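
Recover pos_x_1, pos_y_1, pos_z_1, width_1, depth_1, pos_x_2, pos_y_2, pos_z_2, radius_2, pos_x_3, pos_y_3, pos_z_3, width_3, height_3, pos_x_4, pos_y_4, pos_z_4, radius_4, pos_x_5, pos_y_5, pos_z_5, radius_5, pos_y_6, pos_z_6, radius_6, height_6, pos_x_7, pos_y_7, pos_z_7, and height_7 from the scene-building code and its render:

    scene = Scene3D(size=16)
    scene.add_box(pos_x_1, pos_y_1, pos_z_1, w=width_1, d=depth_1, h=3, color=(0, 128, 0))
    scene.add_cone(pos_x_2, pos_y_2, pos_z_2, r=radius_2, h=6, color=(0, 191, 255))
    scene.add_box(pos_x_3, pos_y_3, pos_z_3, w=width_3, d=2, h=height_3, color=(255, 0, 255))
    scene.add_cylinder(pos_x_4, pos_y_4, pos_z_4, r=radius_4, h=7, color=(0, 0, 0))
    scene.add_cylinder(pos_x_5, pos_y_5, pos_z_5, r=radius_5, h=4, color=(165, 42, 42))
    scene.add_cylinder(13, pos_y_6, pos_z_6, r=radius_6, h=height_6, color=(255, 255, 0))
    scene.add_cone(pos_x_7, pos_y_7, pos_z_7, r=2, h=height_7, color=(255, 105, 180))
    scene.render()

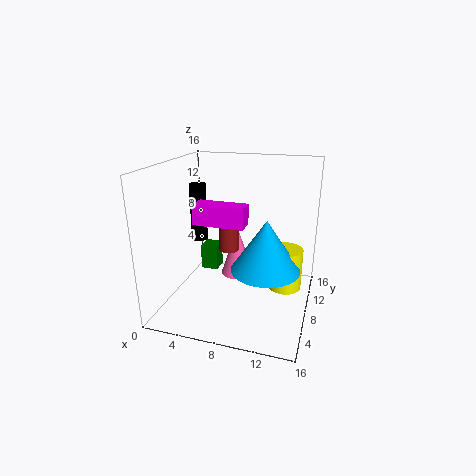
pos_x_1 = 3; pos_y_1 = 9; pos_z_1 = 3; width_1 = 2; depth_1 = 2; pos_x_2 = 11; pos_y_2 = 9; pos_z_2 = 4; radius_2 = 4; pos_x_3 = 5; pos_y_3 = 3; pos_z_3 = 11; width_3 = 5; height_3 = 2; pos_x_4 = 2; pos_y_4 = 11; pos_z_4 = 6; radius_4 = 1; pos_x_5 = 8; pos_y_5 = 5; pos_z_5 = 8; radius_5 = 1; pos_y_6 = 11; pos_z_6 = 1; radius_6 = 2; height_6 = 5; pos_x_7 = 7; pos_y_7 = 11; pos_z_7 = 2; height_7 = 6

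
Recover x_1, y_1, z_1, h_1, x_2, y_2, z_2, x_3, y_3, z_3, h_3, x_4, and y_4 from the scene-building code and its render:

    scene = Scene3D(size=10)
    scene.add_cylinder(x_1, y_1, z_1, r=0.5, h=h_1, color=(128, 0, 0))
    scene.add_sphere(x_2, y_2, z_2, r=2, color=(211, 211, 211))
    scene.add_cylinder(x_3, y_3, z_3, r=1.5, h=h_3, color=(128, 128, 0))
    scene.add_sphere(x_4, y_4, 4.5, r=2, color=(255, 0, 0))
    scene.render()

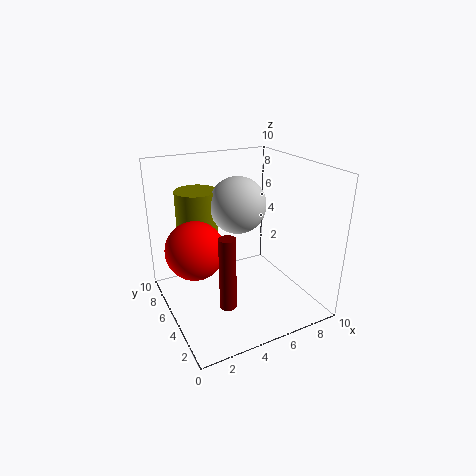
x_1 = 2.5, y_1 = 1.5, z_1 = 2.5, h_1 = 4.5, x_2 = 5.5, y_2 = 6, z_2 = 7, x_3 = 3, y_3 = 7.5, z_3 = 3, h_3 = 5, x_4 = 2, y_4 = 5.5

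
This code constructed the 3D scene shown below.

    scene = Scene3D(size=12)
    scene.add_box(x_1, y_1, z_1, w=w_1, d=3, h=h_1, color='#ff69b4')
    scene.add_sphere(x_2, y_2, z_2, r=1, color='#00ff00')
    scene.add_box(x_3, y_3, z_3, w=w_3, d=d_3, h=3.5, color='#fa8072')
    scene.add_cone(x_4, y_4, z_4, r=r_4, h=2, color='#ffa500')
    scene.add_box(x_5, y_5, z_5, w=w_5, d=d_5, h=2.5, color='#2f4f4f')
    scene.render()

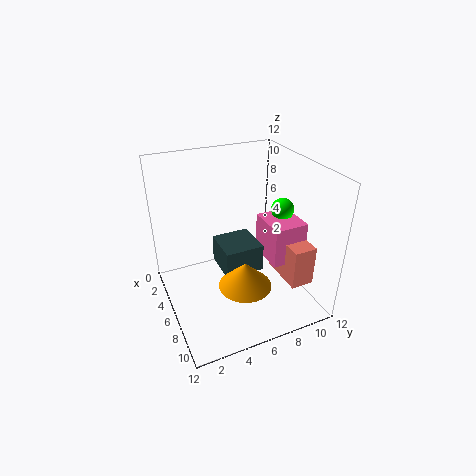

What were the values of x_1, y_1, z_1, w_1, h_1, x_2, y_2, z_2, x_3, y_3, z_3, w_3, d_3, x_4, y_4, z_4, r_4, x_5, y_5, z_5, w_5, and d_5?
x_1 = 4.5, y_1 = 8.5, z_1 = 3.5, w_1 = 3.5, h_1 = 3.5, x_2 = 5.5, y_2 = 10.5, z_2 = 7.5, x_3 = 5.5, y_3 = 9.5, z_3 = 2, w_3 = 4, d_3 = 2, x_4 = 9.5, y_4 = 5, z_4 = 4, r_4 = 2, x_5 = 2.5, y_5 = 5, z_5 = 2, w_5 = 3.5, d_5 = 3.5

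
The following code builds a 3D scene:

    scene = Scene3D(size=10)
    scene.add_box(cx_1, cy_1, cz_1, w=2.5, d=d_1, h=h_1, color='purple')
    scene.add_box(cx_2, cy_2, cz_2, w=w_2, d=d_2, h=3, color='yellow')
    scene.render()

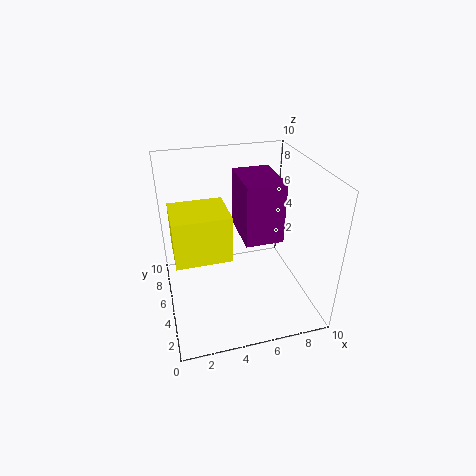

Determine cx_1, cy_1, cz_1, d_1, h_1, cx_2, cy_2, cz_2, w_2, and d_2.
cx_1 = 5; cy_1 = 3; cz_1 = 5.5; d_1 = 3.5; h_1 = 4; cx_2 = 0.5; cy_2 = 2.5; cz_2 = 5; w_2 = 3.5; d_2 = 3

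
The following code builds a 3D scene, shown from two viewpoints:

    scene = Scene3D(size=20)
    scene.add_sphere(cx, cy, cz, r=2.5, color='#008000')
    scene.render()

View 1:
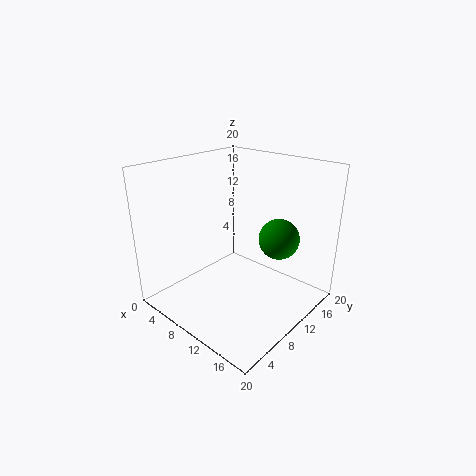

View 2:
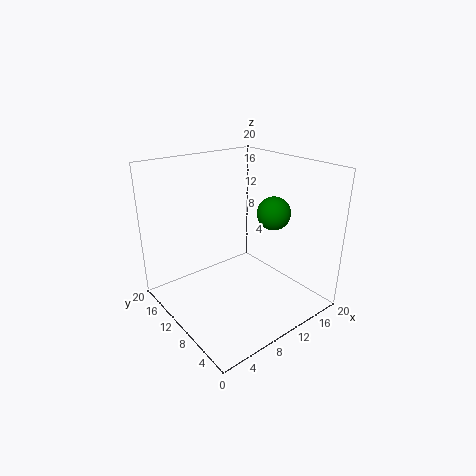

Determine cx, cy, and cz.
cx = 16.75; cy = 10; cz = 12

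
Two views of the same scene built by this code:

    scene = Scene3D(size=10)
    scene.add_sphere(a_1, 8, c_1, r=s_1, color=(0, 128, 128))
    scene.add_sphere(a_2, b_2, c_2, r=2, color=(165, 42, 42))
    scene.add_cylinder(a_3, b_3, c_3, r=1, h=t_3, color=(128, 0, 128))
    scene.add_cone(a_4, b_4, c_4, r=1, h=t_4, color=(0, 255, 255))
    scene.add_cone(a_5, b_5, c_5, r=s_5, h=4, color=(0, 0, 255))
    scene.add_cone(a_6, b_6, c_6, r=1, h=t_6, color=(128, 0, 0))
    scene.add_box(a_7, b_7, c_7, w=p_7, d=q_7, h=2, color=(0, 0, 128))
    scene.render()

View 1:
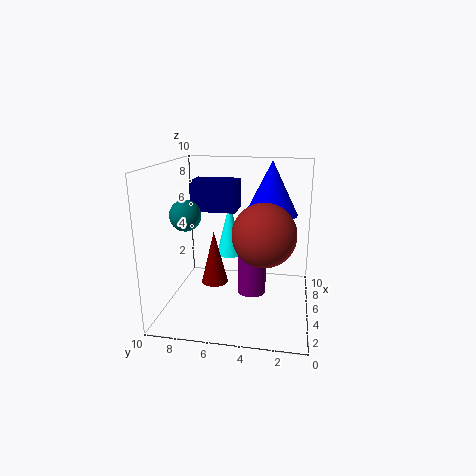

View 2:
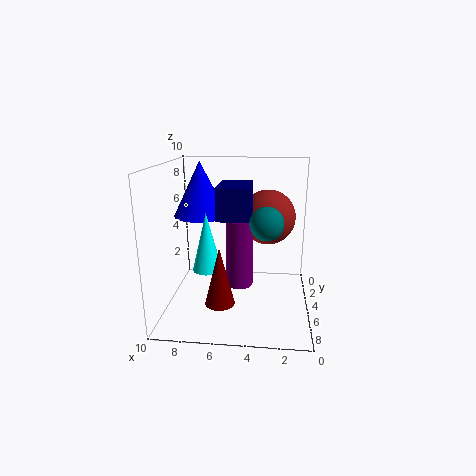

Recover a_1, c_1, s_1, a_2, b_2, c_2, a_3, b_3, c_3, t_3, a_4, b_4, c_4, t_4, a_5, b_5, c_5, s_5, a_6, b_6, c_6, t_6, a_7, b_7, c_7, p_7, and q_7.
a_1 = 3, c_1 = 7, s_1 = 1, a_2 = 3, b_2 = 3, c_2 = 6, a_3 = 5, b_3 = 4, c_3 = 1, t_3 = 5, a_4 = 7, b_4 = 6, c_4 = 3, t_4 = 4, a_5 = 8, b_5 = 3, c_5 = 6, s_5 = 2, a_6 = 6, b_6 = 7, c_6 = 1, t_6 = 4, a_7 = 4, b_7 = 5, c_7 = 7, p_7 = 2, q_7 = 3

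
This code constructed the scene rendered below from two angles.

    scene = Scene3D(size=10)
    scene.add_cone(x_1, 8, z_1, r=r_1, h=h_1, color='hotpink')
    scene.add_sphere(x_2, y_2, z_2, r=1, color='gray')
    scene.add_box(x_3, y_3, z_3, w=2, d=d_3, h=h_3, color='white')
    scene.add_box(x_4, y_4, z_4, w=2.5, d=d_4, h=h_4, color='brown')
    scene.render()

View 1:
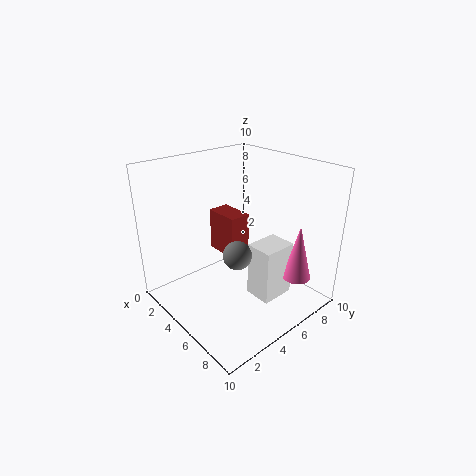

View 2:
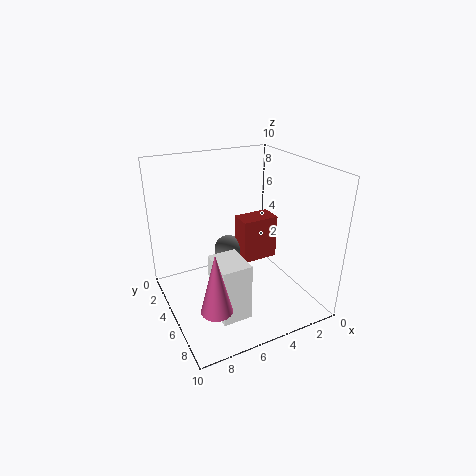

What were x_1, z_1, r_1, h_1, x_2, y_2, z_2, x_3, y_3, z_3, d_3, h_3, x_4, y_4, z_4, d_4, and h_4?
x_1 = 8, z_1 = 2, r_1 = 1, h_1 = 4, x_2 = 5.5, y_2 = 4.5, z_2 = 4, x_3 = 5.5, y_3 = 5.5, z_3 = 0.5, d_3 = 2.5, h_3 = 4, x_4 = 2.5, y_4 = 4.5, z_4 = 3.5, d_4 = 1.5, h_4 = 3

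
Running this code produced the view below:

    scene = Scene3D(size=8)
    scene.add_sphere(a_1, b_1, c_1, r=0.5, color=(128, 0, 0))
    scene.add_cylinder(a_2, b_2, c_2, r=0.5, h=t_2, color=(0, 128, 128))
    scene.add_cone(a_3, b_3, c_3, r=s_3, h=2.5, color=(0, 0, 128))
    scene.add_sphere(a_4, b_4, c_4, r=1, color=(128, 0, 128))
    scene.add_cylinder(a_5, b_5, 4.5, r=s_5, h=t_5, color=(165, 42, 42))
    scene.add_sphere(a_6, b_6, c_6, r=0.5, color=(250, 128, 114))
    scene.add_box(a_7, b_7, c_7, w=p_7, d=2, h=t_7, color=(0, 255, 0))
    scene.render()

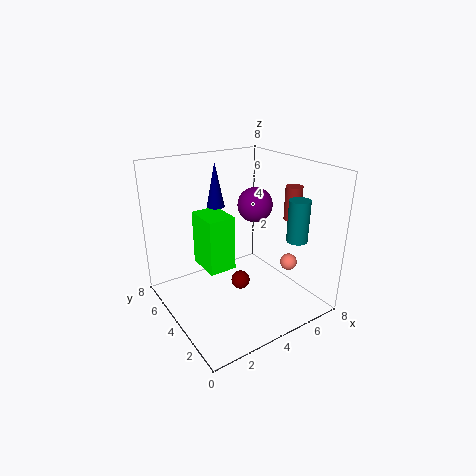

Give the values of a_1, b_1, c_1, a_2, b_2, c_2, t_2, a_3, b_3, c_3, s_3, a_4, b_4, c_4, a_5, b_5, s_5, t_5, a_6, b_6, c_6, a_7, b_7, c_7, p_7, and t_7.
a_1 = 3.5, b_1 = 3, c_1 = 2, a_2 = 5, b_2 = 0.5, c_2 = 5, t_2 = 2, a_3 = 3.5, b_3 = 5.5, c_3 = 5.5, s_3 = 0.5, a_4 = 5.5, b_4 = 4.5, c_4 = 5.5, a_5 = 7.5, b_5 = 3.5, s_5 = 0.5, t_5 = 2, a_6 = 7, b_6 = 3, c_6 = 2, a_7 = 2, b_7 = 3.5, c_7 = 2.5, p_7 = 1.5, t_7 = 3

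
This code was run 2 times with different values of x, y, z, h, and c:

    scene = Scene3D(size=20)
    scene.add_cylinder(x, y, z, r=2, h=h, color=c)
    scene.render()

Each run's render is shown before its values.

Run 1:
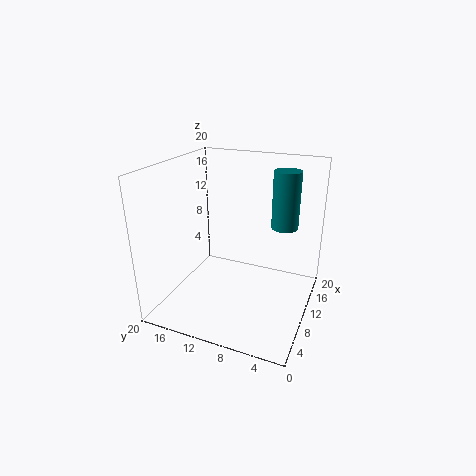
x = 16; y = 5; z = 10; h = 8.5; c = 'teal'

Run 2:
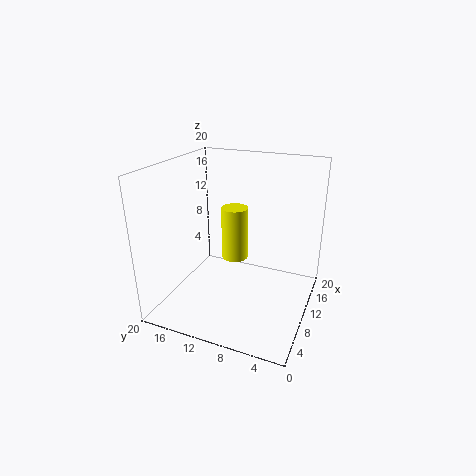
x = 13.5; y = 12; z = 5; h = 8; c = 'yellow'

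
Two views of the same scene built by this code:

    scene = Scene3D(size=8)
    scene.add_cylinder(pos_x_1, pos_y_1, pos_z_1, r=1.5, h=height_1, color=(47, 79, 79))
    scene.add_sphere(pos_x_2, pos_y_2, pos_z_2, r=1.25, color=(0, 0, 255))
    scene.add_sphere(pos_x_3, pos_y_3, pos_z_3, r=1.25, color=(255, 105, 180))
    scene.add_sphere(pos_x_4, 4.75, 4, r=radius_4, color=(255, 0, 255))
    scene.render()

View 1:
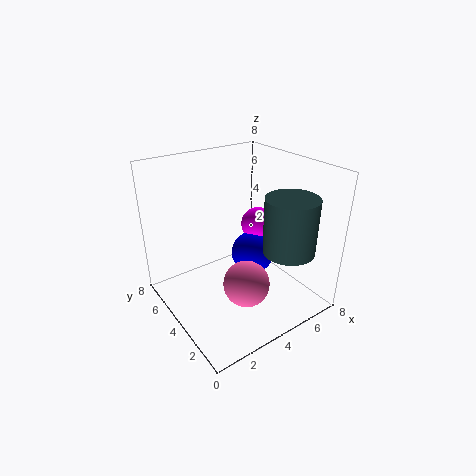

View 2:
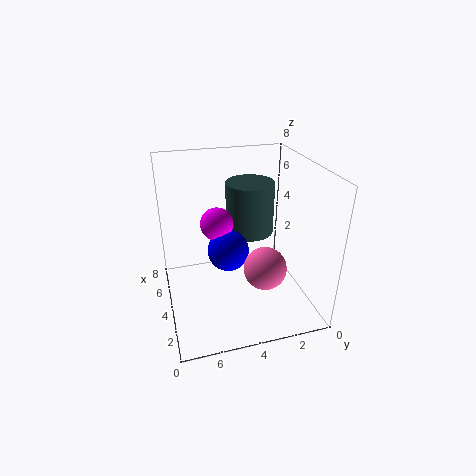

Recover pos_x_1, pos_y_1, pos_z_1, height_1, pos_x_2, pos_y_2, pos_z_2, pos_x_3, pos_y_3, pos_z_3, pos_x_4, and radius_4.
pos_x_1 = 6.5
pos_y_1 = 2.5
pos_z_1 = 3
height_1 = 3.25
pos_x_2 = 5.25
pos_y_2 = 4.25
pos_z_2 = 2.5
pos_x_3 = 3.5
pos_y_3 = 2.5
pos_z_3 = 2
pos_x_4 = 6
radius_4 = 1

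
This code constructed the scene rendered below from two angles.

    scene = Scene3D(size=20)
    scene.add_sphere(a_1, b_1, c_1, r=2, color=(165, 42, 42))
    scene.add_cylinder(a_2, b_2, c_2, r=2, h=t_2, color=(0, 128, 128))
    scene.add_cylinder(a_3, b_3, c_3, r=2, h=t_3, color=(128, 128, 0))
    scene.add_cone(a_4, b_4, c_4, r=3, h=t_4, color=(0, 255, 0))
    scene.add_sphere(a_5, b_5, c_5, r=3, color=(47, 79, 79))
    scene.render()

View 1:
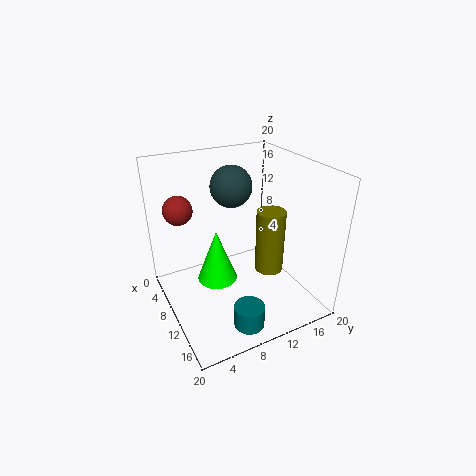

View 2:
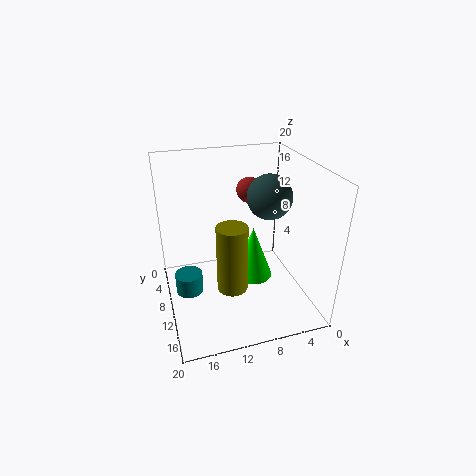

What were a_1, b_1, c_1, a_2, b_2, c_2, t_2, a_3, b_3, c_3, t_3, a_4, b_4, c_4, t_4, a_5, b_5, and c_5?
a_1 = 6; b_1 = 3; c_1 = 14; a_2 = 17; b_2 = 8; c_2 = 1; t_2 = 3; a_3 = 12; b_3 = 14; c_3 = 5; t_3 = 9; a_4 = 7; b_4 = 8; c_4 = 2; t_4 = 8; a_5 = 6; b_5 = 11; c_5 = 16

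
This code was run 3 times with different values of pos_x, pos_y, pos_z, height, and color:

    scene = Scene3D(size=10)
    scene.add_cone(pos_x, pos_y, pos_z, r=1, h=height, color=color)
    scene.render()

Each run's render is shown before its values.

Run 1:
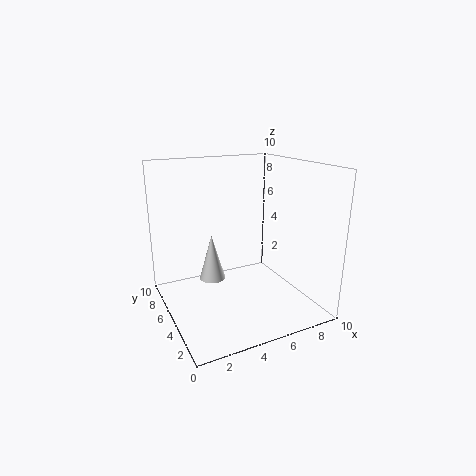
pos_x = 4, pos_y = 7.5, pos_z = 1, height = 3.5, color = 'white'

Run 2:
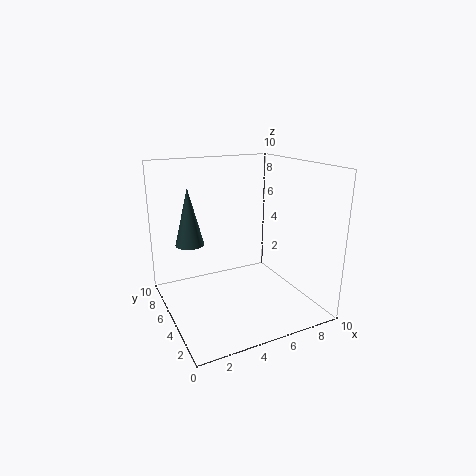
pos_x = 2, pos_y = 6.5, pos_z = 4.5, height = 4, color = 'darkslategray'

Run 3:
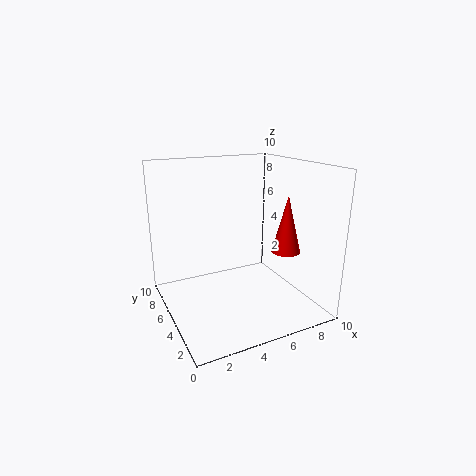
pos_x = 8, pos_y = 3.5, pos_z = 4, height = 4, color = 'red'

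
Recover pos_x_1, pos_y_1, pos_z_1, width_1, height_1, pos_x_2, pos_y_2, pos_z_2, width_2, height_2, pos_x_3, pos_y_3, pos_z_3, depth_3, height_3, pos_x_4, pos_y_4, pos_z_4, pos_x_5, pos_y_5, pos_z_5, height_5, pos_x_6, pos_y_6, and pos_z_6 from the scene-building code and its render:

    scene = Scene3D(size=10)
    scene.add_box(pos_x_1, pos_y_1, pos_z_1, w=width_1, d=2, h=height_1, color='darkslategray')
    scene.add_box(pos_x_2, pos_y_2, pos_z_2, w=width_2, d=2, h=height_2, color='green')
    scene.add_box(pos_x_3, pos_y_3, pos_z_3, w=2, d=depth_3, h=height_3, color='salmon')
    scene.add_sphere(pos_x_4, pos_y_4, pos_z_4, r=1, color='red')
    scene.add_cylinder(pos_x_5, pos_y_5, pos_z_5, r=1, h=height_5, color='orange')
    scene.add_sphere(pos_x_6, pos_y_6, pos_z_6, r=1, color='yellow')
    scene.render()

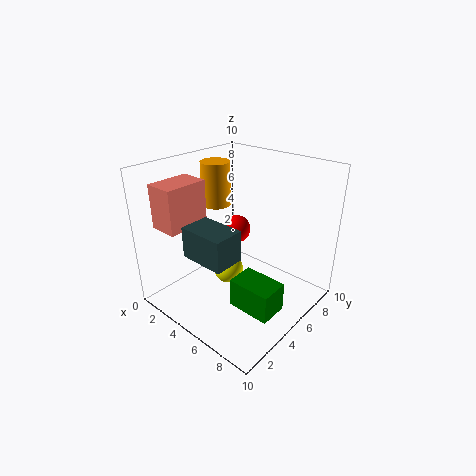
pos_x_1 = 4; pos_y_1 = 1; pos_z_1 = 5; width_1 = 3; height_1 = 2; pos_x_2 = 6; pos_y_2 = 3; pos_z_2 = 1; width_2 = 3; height_2 = 2; pos_x_3 = 1; pos_y_3 = 1; pos_z_3 = 6; depth_3 = 3; height_3 = 3; pos_x_4 = 4; pos_y_4 = 6; pos_z_4 = 5; pos_x_5 = 3; pos_y_5 = 5; pos_z_5 = 7; height_5 = 3; pos_x_6 = 5; pos_y_6 = 4; pos_z_6 = 3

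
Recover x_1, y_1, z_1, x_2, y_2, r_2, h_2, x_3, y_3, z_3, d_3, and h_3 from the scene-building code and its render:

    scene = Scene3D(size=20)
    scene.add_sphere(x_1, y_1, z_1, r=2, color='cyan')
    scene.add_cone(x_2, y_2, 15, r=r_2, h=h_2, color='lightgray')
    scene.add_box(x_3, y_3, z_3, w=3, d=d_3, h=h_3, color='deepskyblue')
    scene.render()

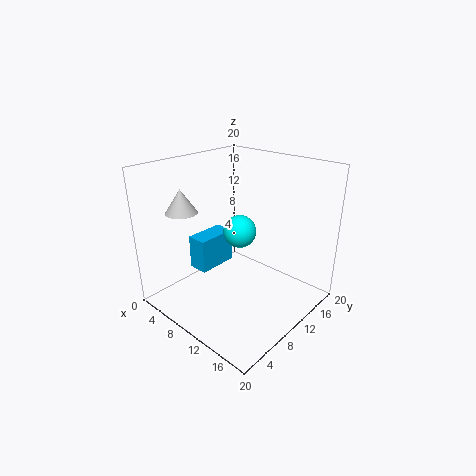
x_1 = 13
y_1 = 7
z_1 = 13
x_2 = 7
y_2 = 3
r_2 = 2
h_2 = 3
x_3 = 3
y_3 = 7
z_3 = 4
d_3 = 6
h_3 = 5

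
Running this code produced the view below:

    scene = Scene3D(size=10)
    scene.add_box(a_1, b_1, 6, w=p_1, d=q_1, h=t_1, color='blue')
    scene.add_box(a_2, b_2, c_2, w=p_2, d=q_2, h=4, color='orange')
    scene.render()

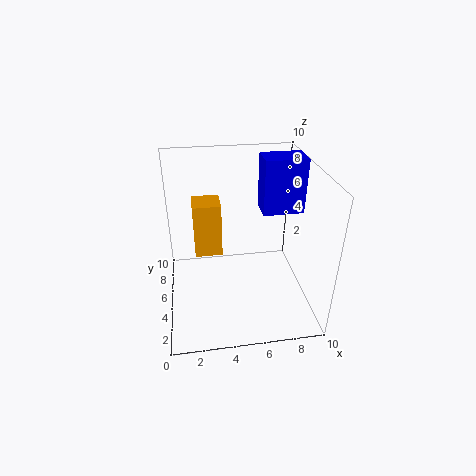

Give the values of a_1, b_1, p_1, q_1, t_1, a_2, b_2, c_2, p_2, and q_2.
a_1 = 7
b_1 = 6
p_1 = 3
q_1 = 2
t_1 = 4
a_2 = 2
b_2 = 6
c_2 = 3
p_2 = 2
q_2 = 2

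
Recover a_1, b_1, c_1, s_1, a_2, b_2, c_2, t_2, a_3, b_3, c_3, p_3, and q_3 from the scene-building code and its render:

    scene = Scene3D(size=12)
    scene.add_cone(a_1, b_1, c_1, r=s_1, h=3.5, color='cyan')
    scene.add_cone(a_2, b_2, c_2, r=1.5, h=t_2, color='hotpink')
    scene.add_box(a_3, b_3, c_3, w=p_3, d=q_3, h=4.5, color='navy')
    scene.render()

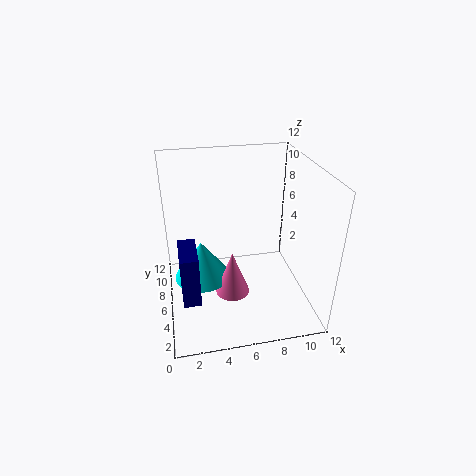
a_1 = 3, b_1 = 7.5, c_1 = 1.5, s_1 = 2.5, a_2 = 5.5, b_2 = 6, c_2 = 0.5, t_2 = 4, a_3 = 1, b_3 = 4, c_3 = 1, p_3 = 1.5, q_3 = 3.5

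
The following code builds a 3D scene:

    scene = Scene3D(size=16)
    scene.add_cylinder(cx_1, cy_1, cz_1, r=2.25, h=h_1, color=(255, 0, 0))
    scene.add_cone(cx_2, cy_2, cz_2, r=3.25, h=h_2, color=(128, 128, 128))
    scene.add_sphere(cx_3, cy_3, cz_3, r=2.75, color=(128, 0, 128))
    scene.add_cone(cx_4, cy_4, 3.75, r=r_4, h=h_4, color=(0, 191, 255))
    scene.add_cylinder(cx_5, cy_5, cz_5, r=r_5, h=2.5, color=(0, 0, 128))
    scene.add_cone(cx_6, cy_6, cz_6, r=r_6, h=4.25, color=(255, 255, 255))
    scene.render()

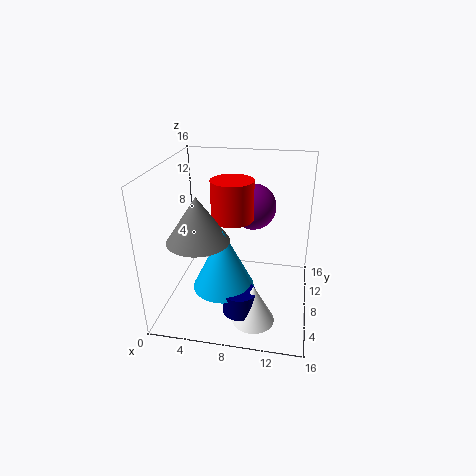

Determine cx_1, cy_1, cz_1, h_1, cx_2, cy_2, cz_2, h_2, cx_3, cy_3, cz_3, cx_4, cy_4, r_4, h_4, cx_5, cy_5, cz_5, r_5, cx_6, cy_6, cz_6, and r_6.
cx_1 = 7.5; cy_1 = 7.5; cz_1 = 10.5; h_1 = 4.25; cx_2 = 4.5; cy_2 = 4.75; cz_2 = 9; h_2 = 4.75; cx_3 = 9; cy_3 = 12.5; cz_3 = 10; cx_4 = 7; cy_4 = 5; r_4 = 3.25; h_4 = 6.5; cx_5 = 9; cy_5 = 3.5; cz_5 = 1.75; r_5 = 1.75; cx_6 = 10.5; cy_6 = 3.5; cz_6 = 0.75; r_6 = 2.25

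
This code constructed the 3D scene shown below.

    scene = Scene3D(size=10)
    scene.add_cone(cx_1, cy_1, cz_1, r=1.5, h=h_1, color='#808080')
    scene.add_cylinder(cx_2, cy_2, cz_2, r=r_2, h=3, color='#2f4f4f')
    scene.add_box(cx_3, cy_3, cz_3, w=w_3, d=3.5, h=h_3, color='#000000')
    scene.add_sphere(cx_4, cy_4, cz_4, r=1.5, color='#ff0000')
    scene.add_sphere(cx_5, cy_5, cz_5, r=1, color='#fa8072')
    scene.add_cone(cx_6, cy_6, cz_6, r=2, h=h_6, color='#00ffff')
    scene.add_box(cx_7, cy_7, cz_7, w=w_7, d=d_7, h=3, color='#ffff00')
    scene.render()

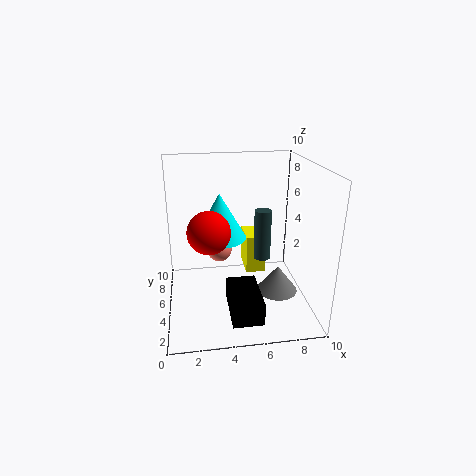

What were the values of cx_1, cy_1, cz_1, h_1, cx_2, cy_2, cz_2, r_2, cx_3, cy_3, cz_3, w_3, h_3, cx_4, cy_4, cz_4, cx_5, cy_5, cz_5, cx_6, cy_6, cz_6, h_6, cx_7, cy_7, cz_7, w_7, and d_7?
cx_1 = 8; cy_1 = 5; cz_1 = 0.5; h_1 = 2; cx_2 = 6; cy_2 = 2; cz_2 = 5; r_2 = 0.5; cx_3 = 4; cy_3 = 0.5; cz_3 = 1; w_3 = 2; h_3 = 1.5; cx_4 = 3; cy_4 = 5; cz_4 = 5.5; cx_5 = 4; cy_5 = 8.5; cz_5 = 2.5; cx_6 = 4; cy_6 = 7.5; cz_6 = 4; h_6 = 3.5; cx_7 = 6; cy_7 = 7; cz_7 = 1; w_7 = 1.5; d_7 = 2.5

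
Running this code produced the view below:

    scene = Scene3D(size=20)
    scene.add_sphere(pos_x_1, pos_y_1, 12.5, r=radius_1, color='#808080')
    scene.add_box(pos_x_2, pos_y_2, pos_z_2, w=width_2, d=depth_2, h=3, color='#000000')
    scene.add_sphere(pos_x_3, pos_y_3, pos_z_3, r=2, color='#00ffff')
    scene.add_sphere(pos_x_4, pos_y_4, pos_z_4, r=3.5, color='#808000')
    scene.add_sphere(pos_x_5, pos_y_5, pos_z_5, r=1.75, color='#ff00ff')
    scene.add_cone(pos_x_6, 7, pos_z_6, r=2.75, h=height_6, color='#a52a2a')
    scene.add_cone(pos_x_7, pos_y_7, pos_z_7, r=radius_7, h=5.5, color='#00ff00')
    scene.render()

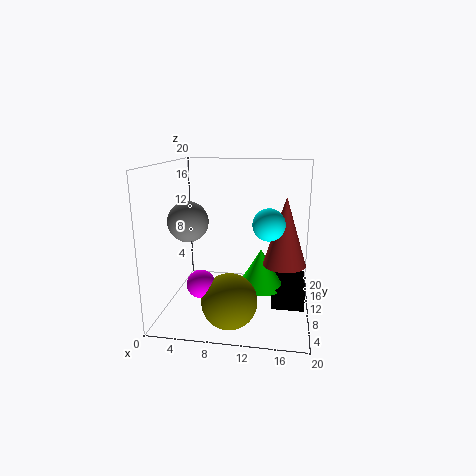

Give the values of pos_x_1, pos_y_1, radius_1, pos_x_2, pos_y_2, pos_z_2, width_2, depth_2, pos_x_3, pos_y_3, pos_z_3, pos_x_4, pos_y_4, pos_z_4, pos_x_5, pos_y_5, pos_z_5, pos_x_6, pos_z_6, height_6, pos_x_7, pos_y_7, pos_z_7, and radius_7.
pos_x_1 = 3.5; pos_y_1 = 8.25; radius_1 = 2.75; pos_x_2 = 15; pos_y_2 = 8; pos_z_2 = 0.5; width_2 = 4.5; depth_2 = 7; pos_x_3 = 14.5; pos_y_3 = 5.75; pos_z_3 = 13.25; pos_x_4 = 10; pos_y_4 = 3.5; pos_z_4 = 3.75; pos_x_5 = 6.5; pos_y_5 = 3.25; pos_z_5 = 6; pos_x_6 = 16.5; pos_z_6 = 7.75; height_6 = 8.75; pos_x_7 = 13.25; pos_y_7 = 10; pos_z_7 = 3; radius_7 = 3.25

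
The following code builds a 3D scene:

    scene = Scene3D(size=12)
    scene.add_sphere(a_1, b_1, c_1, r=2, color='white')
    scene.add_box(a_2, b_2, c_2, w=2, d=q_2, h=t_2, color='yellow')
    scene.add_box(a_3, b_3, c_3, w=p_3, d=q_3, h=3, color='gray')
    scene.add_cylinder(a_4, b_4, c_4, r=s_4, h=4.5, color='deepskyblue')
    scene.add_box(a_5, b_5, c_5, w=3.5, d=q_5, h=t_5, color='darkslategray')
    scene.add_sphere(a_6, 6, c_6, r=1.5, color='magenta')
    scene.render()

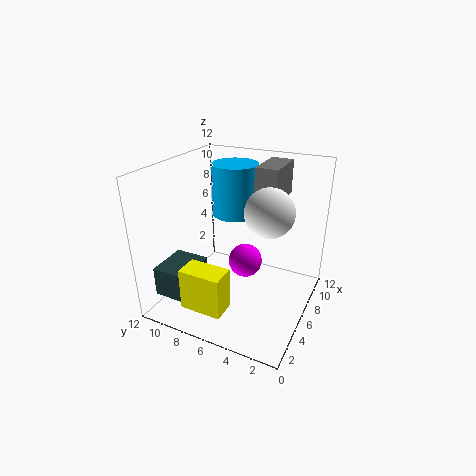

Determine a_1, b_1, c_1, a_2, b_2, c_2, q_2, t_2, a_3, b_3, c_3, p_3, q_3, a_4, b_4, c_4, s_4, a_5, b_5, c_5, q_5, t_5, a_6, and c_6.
a_1 = 6.5
b_1 = 3.5
c_1 = 8.5
a_2 = 1.5
b_2 = 5.5
c_2 = 1
q_2 = 3.5
t_2 = 3.5
a_3 = 8
b_3 = 3.5
c_3 = 8.5
p_3 = 4
q_3 = 2
a_4 = 8.5
b_4 = 7.5
c_4 = 7
s_4 = 2
a_5 = 1.5
b_5 = 8.5
c_5 = 1.5
q_5 = 3
t_5 = 2.5
a_6 = 7.5
c_6 = 3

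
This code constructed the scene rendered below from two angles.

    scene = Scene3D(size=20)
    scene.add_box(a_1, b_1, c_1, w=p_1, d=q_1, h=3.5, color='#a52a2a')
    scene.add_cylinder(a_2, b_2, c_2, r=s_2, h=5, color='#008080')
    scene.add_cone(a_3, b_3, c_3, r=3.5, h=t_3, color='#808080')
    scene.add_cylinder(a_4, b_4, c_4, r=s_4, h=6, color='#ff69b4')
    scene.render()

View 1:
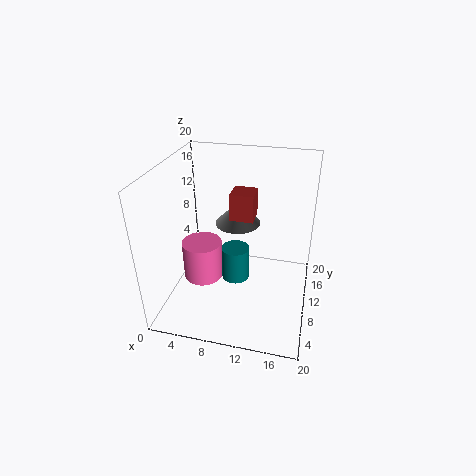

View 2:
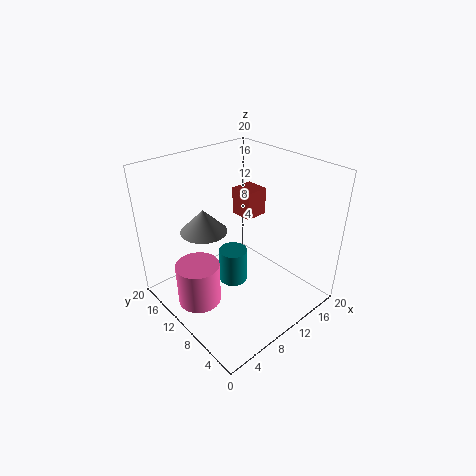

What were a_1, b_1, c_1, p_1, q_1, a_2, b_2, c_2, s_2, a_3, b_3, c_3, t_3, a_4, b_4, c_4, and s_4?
a_1 = 9.5; b_1 = 7.5; c_1 = 14; p_1 = 3; q_1 = 3; a_2 = 9.5; b_2 = 10.5; c_2 = 3; s_2 = 2; a_3 = 8.5; b_3 = 16; c_3 = 9; t_3 = 3.5; a_4 = 4; b_4 = 11.5; c_4 = 1.5; s_4 = 3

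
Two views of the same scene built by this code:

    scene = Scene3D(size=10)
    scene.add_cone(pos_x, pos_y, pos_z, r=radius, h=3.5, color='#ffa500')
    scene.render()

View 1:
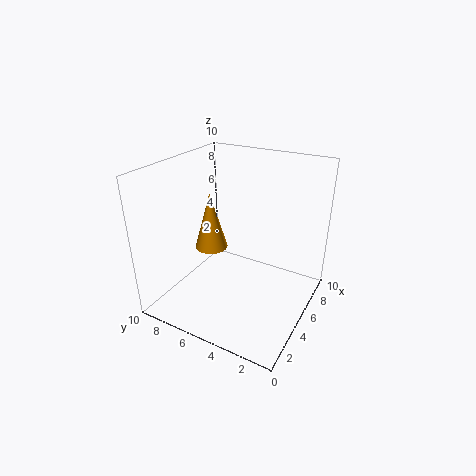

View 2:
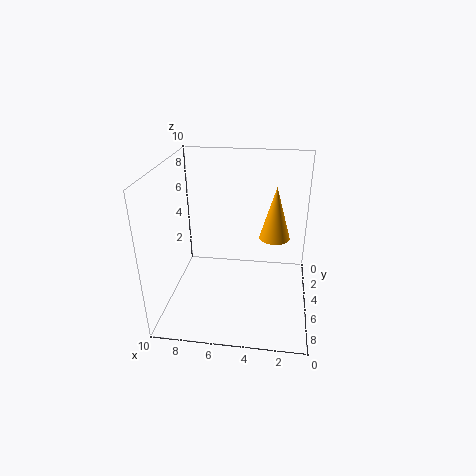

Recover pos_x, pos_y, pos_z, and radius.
pos_x = 2.5; pos_y = 5.5; pos_z = 5.5; radius = 1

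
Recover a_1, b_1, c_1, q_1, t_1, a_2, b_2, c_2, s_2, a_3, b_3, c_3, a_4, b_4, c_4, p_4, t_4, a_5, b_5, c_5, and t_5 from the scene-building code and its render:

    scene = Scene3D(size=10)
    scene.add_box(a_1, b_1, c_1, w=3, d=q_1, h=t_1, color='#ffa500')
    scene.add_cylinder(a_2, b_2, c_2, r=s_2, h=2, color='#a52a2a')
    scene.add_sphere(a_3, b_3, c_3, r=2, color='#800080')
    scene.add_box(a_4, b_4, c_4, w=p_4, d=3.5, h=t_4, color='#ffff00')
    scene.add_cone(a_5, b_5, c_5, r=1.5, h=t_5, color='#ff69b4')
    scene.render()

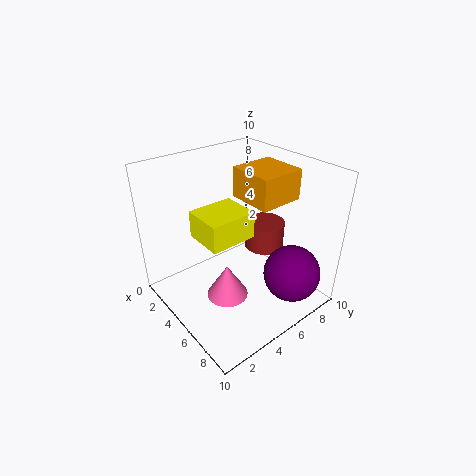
a_1 = 4.5, b_1 = 5, c_1 = 8, q_1 = 3, t_1 = 2, a_2 = 4.5, b_2 = 8, c_2 = 3, s_2 = 1.5, a_3 = 8, b_3 = 7.5, c_3 = 2.5, a_4 = 2, b_4 = 3, c_4 = 4.5, p_4 = 3, t_4 = 2, a_5 = 5, b_5 = 4, c_5 = 0.5, t_5 = 2.5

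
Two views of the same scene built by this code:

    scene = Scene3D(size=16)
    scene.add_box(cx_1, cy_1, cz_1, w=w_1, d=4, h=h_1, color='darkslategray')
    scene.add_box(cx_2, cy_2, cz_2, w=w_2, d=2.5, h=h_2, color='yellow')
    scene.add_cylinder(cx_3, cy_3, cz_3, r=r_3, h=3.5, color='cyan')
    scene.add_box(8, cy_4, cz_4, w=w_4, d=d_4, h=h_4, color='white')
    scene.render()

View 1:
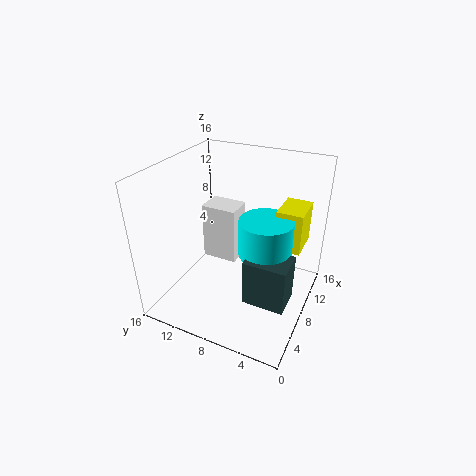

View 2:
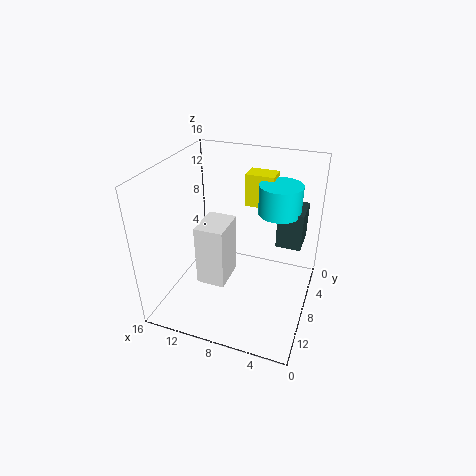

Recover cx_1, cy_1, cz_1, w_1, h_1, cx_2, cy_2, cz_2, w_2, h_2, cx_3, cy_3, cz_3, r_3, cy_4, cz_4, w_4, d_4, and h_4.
cx_1 = 1.5, cy_1 = 0.5, cz_1 = 5.5, w_1 = 3, h_1 = 4.5, cx_2 = 5.5, cy_2 = 0.5, cz_2 = 9.5, w_2 = 3.5, h_2 = 4, cx_3 = 4.5, cy_3 = 3.5, cz_3 = 9.5, r_3 = 2.5, cy_4 = 8.5, cz_4 = 4.5, w_4 = 3, d_4 = 4, h_4 = 6.5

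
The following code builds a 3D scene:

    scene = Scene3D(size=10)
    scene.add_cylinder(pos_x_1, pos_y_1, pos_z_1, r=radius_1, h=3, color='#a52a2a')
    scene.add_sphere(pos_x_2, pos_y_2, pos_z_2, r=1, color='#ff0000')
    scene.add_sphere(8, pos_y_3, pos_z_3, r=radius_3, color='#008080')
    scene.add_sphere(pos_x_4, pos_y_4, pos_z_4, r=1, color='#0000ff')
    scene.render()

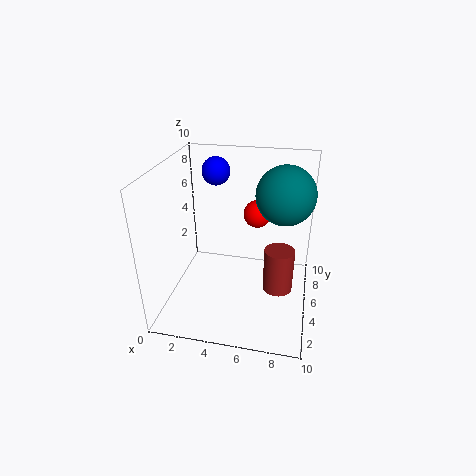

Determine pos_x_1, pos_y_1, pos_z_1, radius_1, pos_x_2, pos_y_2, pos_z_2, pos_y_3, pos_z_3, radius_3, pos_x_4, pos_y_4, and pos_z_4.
pos_x_1 = 8; pos_y_1 = 4; pos_z_1 = 2; radius_1 = 1; pos_x_2 = 6; pos_y_2 = 7; pos_z_2 = 6; pos_y_3 = 6; pos_z_3 = 8; radius_3 = 2; pos_x_4 = 3; pos_y_4 = 7; pos_z_4 = 9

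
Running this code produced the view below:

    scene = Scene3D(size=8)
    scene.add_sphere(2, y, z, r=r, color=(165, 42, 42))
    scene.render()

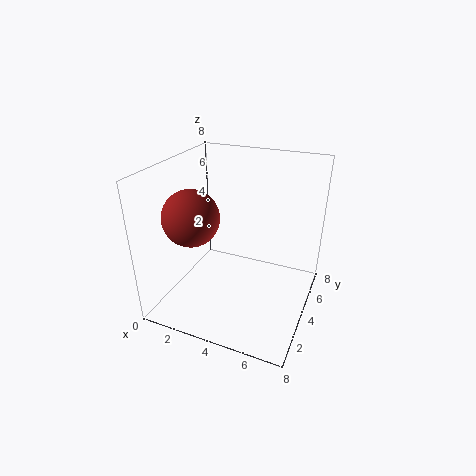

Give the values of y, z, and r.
y = 2.5; z = 5.5; r = 1.5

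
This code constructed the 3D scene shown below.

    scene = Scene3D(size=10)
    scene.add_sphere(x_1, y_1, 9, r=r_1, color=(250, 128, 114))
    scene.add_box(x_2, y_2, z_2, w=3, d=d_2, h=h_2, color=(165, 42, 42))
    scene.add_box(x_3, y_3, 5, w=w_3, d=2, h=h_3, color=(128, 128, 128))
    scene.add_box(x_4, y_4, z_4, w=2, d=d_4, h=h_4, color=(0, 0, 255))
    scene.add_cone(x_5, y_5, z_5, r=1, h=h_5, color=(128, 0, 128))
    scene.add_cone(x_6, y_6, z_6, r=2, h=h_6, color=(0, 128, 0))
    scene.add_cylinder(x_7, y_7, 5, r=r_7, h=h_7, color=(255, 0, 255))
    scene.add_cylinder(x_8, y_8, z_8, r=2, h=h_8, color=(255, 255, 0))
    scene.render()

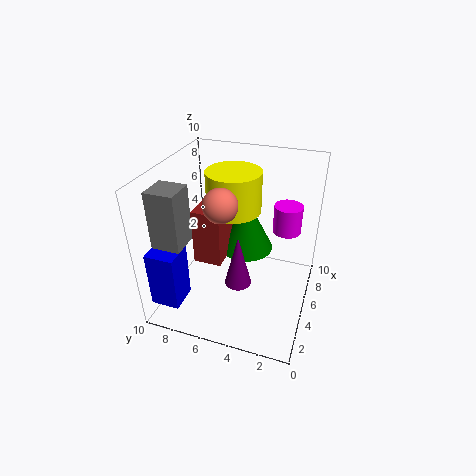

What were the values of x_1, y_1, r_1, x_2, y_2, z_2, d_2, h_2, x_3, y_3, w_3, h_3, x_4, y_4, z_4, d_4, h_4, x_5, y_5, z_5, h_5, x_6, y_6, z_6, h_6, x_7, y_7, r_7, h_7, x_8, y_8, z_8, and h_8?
x_1 = 2
y_1 = 5
r_1 = 1
x_2 = 4
y_2 = 6
z_2 = 3
d_2 = 2
h_2 = 4
x_3 = 2
y_3 = 8
w_3 = 2
h_3 = 4
x_4 = 1
y_4 = 8
z_4 = 1
d_4 = 2
h_4 = 4
x_5 = 5
y_5 = 5
z_5 = 1
h_5 = 4
x_6 = 7
y_6 = 5
z_6 = 3
h_6 = 4
x_7 = 7
y_7 = 2
r_7 = 1
h_7 = 2
x_8 = 7
y_8 = 6
z_8 = 6
h_8 = 3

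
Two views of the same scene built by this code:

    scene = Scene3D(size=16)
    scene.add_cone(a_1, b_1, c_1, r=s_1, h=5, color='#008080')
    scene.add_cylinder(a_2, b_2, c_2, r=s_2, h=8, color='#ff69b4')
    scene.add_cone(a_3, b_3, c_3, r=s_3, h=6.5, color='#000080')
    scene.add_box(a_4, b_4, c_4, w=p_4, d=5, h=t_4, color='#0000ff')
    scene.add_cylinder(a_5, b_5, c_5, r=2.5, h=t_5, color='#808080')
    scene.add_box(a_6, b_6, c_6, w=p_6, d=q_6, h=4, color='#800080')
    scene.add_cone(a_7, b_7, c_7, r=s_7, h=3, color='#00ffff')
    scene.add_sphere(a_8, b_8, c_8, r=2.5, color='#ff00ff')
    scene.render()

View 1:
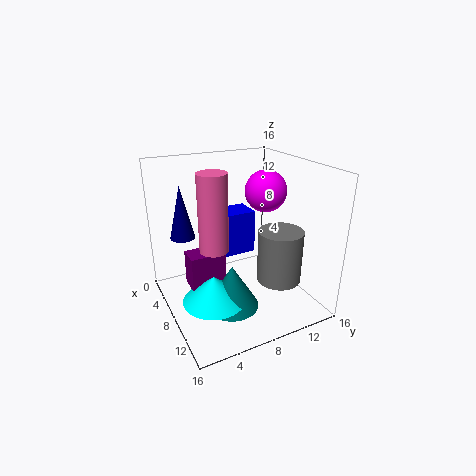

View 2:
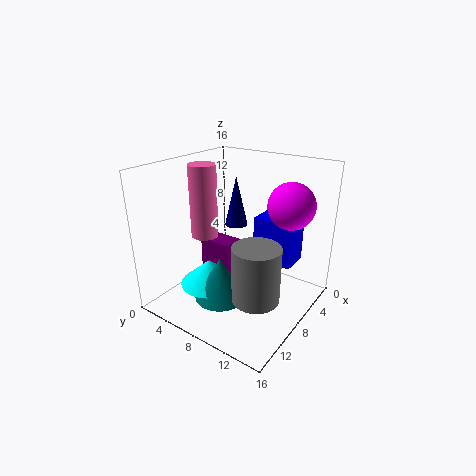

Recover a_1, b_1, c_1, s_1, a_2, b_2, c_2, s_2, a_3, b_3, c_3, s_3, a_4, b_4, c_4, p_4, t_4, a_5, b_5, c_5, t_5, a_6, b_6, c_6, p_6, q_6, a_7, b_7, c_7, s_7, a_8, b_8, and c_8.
a_1 = 9.5; b_1 = 6.5; c_1 = 0.5; s_1 = 3; a_2 = 9.5; b_2 = 4.5; c_2 = 8; s_2 = 1.5; a_3 = 2; b_3 = 3.5; c_3 = 6.5; s_3 = 1.5; a_4 = 0.5; b_4 = 7.5; c_4 = 3.5; p_4 = 3.5; t_4 = 5.5; a_5 = 10.5; b_5 = 12; c_5 = 3; t_5 = 6; a_6 = 5.5; b_6 = 2.5; c_6 = 2.5; p_6 = 2.5; q_6 = 4; a_7 = 9; b_7 = 4.5; c_7 = 1.5; s_7 = 3.5; a_8 = 5.5; b_8 = 13; c_8 = 12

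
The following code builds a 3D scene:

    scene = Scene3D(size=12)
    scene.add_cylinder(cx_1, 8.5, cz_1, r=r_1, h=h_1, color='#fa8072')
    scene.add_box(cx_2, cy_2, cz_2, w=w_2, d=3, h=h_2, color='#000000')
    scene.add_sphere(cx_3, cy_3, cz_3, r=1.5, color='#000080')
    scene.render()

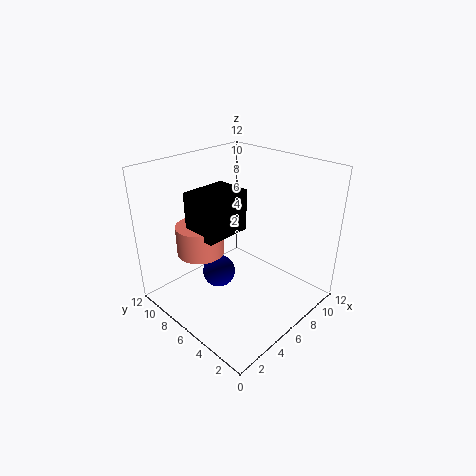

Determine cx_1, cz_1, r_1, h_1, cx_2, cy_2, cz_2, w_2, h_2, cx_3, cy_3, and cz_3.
cx_1 = 4; cz_1 = 4.5; r_1 = 2; h_1 = 2.5; cx_2 = 3; cy_2 = 6; cz_2 = 6.5; w_2 = 4; h_2 = 3.5; cx_3 = 6; cy_3 = 8.5; cz_3 = 1.5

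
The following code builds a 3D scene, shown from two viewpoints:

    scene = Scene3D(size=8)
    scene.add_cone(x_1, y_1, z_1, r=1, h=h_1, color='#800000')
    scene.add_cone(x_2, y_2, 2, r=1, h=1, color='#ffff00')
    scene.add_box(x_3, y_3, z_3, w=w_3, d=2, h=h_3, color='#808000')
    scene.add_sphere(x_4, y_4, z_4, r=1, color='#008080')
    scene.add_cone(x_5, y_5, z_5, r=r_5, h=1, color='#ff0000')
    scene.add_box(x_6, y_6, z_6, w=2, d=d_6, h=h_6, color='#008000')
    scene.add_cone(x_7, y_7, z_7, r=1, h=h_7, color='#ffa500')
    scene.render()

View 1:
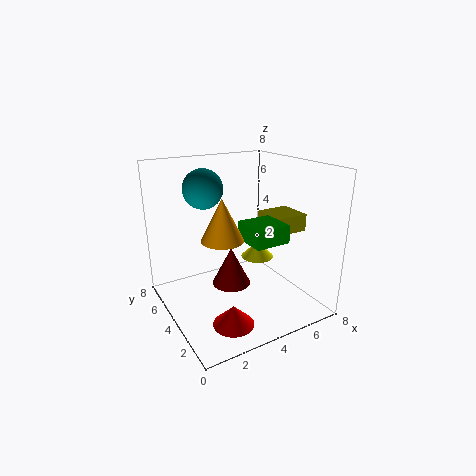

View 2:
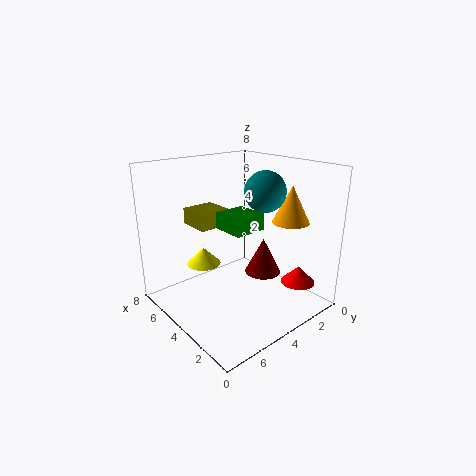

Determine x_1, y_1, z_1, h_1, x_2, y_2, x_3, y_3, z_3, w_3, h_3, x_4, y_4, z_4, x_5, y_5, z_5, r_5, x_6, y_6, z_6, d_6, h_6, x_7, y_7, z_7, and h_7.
x_1 = 3
y_1 = 3
z_1 = 2
h_1 = 2
x_2 = 6
y_2 = 5
x_3 = 6
y_3 = 3
z_3 = 4
w_3 = 2
h_3 = 1
x_4 = 2
y_4 = 4
z_4 = 7
x_5 = 2
y_5 = 1
z_5 = 1
r_5 = 1
x_6 = 4
y_6 = 2
z_6 = 4
d_6 = 2
h_6 = 1
x_7 = 2
y_7 = 2
z_7 = 5
h_7 = 2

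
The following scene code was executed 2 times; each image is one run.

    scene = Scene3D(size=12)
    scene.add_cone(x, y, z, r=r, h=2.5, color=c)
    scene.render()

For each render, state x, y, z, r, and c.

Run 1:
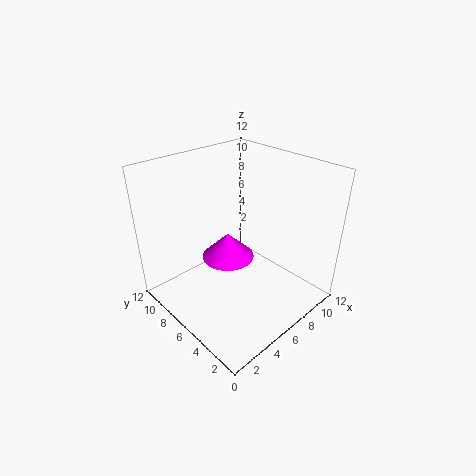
x = 7.5
y = 9
z = 2
r = 2.5
c = 'magenta'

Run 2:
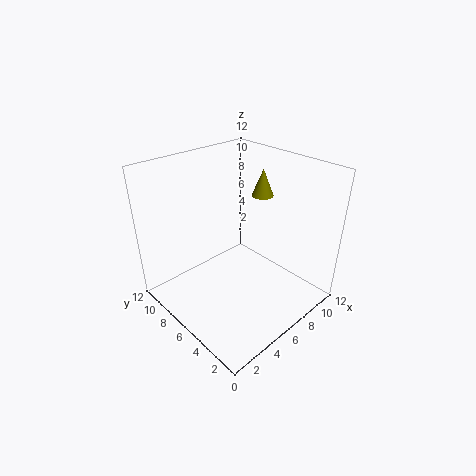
x = 10.5
y = 7.5
z = 8
r = 1
c = 'olive'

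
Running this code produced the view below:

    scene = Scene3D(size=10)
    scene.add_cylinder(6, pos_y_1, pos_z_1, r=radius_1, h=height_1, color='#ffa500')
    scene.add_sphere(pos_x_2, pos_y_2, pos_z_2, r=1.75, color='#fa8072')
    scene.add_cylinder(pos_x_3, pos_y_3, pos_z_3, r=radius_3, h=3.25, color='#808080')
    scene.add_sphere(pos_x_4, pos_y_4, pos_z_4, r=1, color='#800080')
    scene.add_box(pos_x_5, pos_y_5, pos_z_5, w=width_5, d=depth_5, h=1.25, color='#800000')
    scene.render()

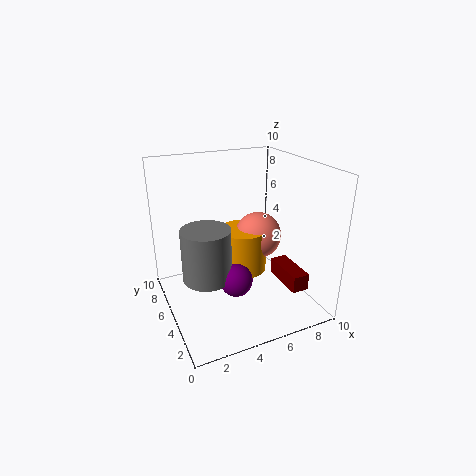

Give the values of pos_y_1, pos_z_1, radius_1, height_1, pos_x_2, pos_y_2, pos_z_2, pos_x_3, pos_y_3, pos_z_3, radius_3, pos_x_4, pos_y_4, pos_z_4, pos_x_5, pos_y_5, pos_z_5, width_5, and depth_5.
pos_y_1 = 6.25; pos_z_1 = 1.75; radius_1 = 1.75; height_1 = 3.25; pos_x_2 = 7.25; pos_y_2 = 6.25; pos_z_2 = 4.25; pos_x_3 = 2; pos_y_3 = 3; pos_z_3 = 3.75; radius_3 = 1.5; pos_x_4 = 3.5; pos_y_4 = 2; pos_z_4 = 3.75; pos_x_5 = 8.25; pos_y_5 = 2.5; pos_z_5 = 1; width_5 = 1.25; depth_5 = 3.25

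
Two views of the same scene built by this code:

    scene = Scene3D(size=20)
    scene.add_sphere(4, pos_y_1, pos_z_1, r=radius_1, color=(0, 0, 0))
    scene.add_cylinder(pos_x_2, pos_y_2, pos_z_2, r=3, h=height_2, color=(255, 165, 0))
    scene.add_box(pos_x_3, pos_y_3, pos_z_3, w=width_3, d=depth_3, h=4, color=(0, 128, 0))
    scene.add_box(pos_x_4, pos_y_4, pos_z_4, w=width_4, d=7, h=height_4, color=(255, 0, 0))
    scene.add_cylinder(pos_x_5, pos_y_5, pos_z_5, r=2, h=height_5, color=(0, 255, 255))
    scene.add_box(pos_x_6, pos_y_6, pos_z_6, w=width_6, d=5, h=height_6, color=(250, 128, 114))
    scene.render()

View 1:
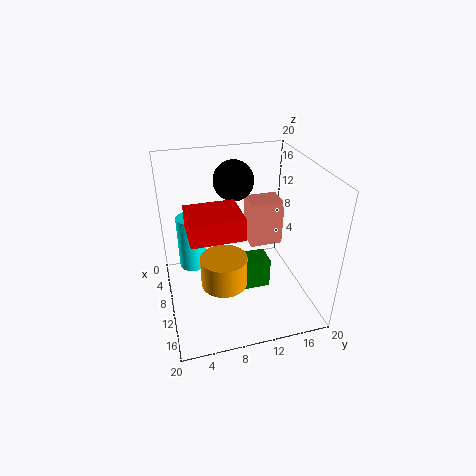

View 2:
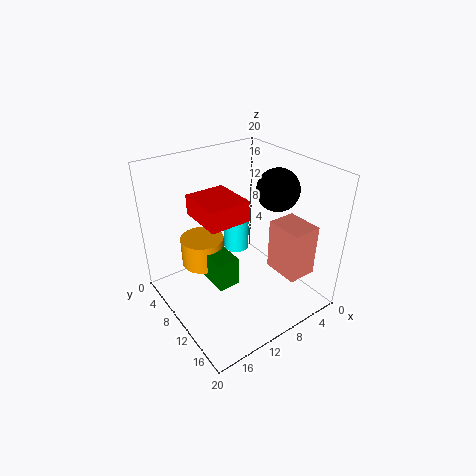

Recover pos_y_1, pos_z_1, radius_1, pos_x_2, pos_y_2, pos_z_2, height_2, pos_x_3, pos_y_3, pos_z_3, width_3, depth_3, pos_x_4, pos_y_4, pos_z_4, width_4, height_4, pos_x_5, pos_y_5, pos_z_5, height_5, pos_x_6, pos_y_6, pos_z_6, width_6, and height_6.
pos_y_1 = 11
pos_z_1 = 16
radius_1 = 3
pos_x_2 = 14
pos_y_2 = 7
pos_z_2 = 6
height_2 = 4
pos_x_3 = 12
pos_y_3 = 8
pos_z_3 = 5
width_3 = 3
depth_3 = 5
pos_x_4 = 8
pos_y_4 = 3
pos_z_4 = 12
width_4 = 6
height_4 = 3
pos_x_5 = 6
pos_y_5 = 4
pos_z_5 = 4
height_5 = 8
pos_x_6 = 3
pos_y_6 = 13
pos_z_6 = 6
width_6 = 4
height_6 = 7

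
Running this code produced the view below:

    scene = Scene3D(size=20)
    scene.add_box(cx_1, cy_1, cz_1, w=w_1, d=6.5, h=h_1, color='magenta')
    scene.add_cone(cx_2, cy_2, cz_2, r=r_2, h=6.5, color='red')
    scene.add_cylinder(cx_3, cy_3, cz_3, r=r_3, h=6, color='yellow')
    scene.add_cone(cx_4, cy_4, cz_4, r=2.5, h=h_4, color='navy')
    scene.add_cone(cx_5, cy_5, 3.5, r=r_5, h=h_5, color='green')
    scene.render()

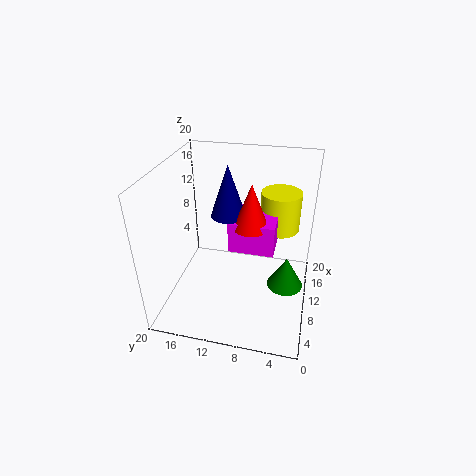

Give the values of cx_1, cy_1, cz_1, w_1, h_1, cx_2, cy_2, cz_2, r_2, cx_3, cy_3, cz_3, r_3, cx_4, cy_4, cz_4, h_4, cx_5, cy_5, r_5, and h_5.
cx_1 = 10
cy_1 = 5
cz_1 = 7.5
w_1 = 6.5
h_1 = 4.5
cx_2 = 11.5
cy_2 = 8.5
cz_2 = 11
r_2 = 2.5
cx_3 = 16.5
cy_3 = 5
cz_3 = 8.5
r_3 = 3
cx_4 = 12.5
cy_4 = 12
cz_4 = 12
h_4 = 7.5
cx_5 = 9.5
cy_5 = 3
r_5 = 2.5
h_5 = 4.5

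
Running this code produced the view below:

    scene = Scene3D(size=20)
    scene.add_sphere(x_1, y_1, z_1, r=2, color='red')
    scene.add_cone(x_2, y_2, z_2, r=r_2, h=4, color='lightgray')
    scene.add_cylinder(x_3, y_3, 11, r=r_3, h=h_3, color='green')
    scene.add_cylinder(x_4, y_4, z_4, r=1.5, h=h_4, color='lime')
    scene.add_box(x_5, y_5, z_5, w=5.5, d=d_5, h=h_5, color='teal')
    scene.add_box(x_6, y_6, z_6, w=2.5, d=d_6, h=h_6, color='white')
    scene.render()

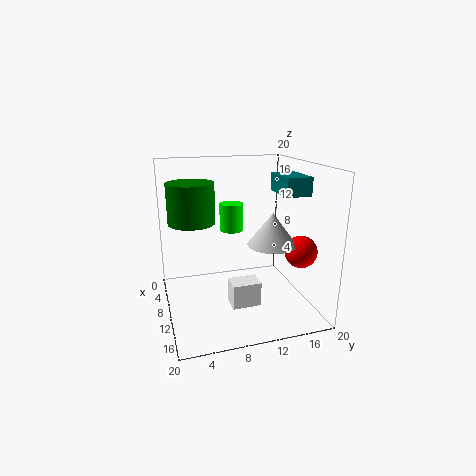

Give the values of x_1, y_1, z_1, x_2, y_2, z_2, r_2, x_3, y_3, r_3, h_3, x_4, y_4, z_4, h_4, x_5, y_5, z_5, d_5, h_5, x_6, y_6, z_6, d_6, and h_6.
x_1 = 17
y_1 = 16
z_1 = 10
x_2 = 16
y_2 = 12.5
z_2 = 11
r_2 = 3
x_3 = 4.5
y_3 = 4.5
r_3 = 3.5
h_3 = 6
x_4 = 12
y_4 = 8.5
z_4 = 12
h_4 = 3.5
x_5 = 8
y_5 = 15.5
z_5 = 16
d_5 = 3.5
h_5 = 2.5
x_6 = 15.5
y_6 = 7
z_6 = 4
d_6 = 3.5
h_6 = 3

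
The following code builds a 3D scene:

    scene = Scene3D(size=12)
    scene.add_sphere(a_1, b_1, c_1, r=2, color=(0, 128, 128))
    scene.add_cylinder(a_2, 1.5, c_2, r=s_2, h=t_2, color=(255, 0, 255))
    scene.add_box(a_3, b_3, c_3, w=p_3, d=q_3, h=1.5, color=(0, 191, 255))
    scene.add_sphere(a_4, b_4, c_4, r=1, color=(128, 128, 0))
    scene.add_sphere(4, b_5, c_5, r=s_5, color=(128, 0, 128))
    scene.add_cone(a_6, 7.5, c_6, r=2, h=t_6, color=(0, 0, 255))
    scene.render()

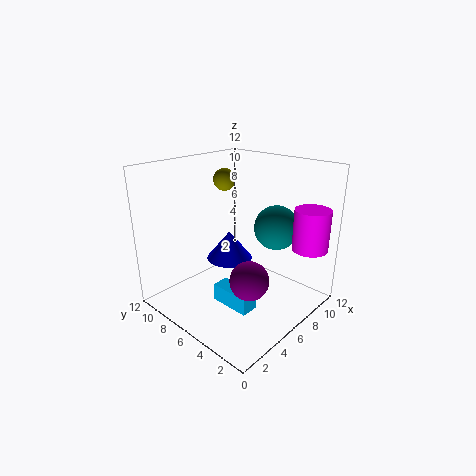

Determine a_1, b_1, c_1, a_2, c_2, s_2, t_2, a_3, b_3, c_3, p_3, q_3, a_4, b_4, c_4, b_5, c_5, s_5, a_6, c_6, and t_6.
a_1 = 10; b_1 = 5; c_1 = 6; a_2 = 10; c_2 = 5; s_2 = 1.5; t_2 = 3.5; a_3 = 4; b_3 = 3.5; c_3 = 0.5; p_3 = 1.5; q_3 = 3.5; a_4 = 8; b_4 = 9.5; c_4 = 10; b_5 = 3; c_5 = 4; s_5 = 1.5; a_6 = 6.5; c_6 = 3.5; t_6 = 2.5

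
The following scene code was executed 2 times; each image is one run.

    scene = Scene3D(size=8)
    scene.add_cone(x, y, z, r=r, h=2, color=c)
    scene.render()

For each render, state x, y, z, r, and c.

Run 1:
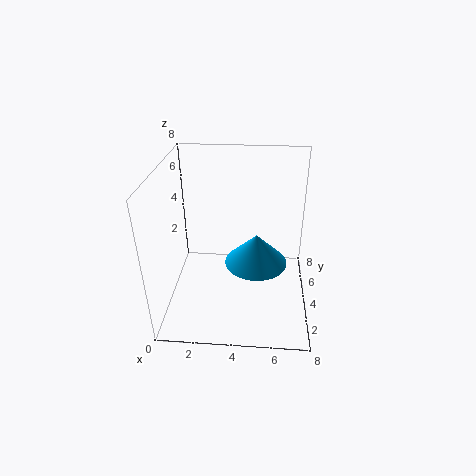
x = 5, y = 6, z = 1, r = 2, c = 'deepskyblue'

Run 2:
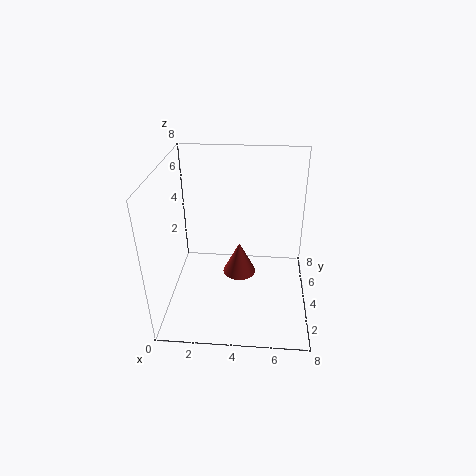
x = 4, y = 5, z = 1, r = 1, c = 'brown'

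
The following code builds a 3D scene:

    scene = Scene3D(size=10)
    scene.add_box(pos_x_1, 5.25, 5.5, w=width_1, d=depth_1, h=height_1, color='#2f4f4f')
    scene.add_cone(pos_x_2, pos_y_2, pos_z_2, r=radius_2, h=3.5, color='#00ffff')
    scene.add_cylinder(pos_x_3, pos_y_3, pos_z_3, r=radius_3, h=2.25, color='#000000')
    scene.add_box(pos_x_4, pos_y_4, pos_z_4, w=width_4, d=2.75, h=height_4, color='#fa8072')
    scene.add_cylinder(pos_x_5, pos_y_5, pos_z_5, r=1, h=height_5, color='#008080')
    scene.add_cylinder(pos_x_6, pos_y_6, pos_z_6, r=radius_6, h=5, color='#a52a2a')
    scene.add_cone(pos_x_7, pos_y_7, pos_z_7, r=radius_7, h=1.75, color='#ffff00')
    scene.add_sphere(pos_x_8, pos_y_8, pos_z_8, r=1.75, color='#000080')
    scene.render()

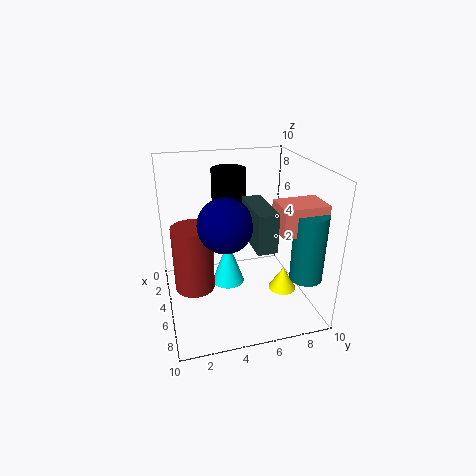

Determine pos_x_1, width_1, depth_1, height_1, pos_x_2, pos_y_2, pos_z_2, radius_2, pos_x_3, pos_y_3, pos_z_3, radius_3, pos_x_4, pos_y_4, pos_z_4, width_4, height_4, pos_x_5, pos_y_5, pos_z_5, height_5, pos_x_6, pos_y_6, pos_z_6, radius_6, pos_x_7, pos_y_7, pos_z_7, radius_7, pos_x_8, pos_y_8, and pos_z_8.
pos_x_1 = 5, width_1 = 3.5, depth_1 = 1.25, height_1 = 2.5, pos_x_2 = 3, pos_y_2 = 4.75, pos_z_2 = 0.25, radius_2 = 1.25, pos_x_3 = 2.5, pos_y_3 = 5, pos_z_3 = 7, radius_3 = 1.25, pos_x_4 = 7.25, pos_y_4 = 6.5, pos_z_4 = 6.75, width_4 = 2, height_4 = 1.75, pos_x_5 = 9, pos_y_5 = 8.25, pos_z_5 = 3.75, height_5 = 4.25, pos_x_6 = 3.5, pos_y_6 = 2, pos_z_6 = 0.5, radius_6 = 1.5, pos_x_7 = 5.75, pos_y_7 = 8.25, pos_z_7 = 0.75, radius_7 = 1, pos_x_8 = 6.5, pos_y_8 = 3.75, pos_z_8 = 6.75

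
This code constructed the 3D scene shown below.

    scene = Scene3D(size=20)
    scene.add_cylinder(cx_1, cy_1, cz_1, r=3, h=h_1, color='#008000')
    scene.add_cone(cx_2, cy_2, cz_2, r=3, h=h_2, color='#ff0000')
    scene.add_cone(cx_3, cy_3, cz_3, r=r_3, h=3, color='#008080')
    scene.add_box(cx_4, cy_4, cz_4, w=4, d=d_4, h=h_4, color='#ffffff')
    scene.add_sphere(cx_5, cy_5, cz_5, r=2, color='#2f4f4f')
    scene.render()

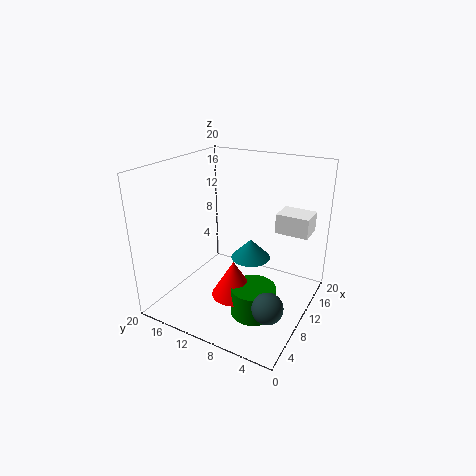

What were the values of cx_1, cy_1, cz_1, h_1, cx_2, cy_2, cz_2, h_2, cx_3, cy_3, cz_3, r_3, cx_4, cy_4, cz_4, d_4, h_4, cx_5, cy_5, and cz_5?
cx_1 = 7; cy_1 = 6; cz_1 = 1; h_1 = 4; cx_2 = 7; cy_2 = 9; cz_2 = 3; h_2 = 5; cx_3 = 14; cy_3 = 10; cz_3 = 5; r_3 = 3; cx_4 = 16; cy_4 = 2; cz_4 = 9; d_4 = 5; h_4 = 3; cx_5 = 5; cy_5 = 3; cz_5 = 4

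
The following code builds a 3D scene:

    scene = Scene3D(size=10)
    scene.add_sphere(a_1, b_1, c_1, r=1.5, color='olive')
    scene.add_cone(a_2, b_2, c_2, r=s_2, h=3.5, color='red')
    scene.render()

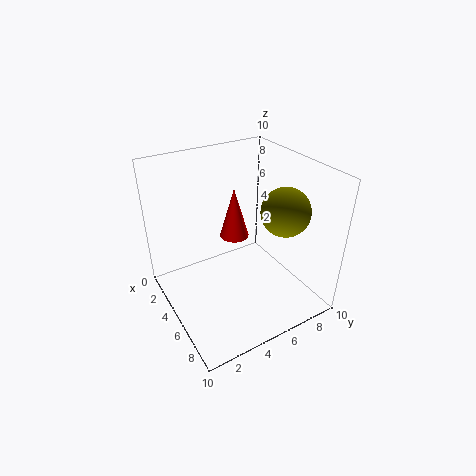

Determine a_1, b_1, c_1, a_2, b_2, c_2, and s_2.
a_1 = 8
b_1 = 6.5
c_1 = 8
a_2 = 4.5
b_2 = 5
c_2 = 5
s_2 = 1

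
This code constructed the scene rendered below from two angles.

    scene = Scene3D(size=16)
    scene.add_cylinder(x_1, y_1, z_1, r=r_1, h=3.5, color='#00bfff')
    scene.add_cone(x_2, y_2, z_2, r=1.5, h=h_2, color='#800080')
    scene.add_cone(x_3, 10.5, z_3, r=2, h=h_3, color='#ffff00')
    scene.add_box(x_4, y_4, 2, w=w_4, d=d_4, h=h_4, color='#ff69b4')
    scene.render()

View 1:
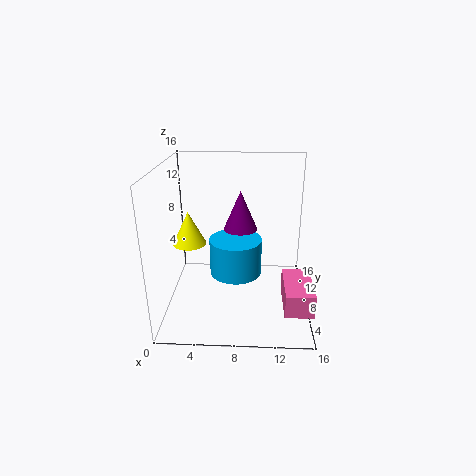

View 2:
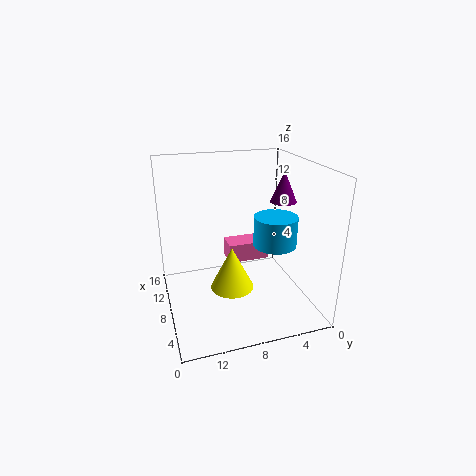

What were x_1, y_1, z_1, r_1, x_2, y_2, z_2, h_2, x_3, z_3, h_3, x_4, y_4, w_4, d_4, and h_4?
x_1 = 8, y_1 = 3.5, z_1 = 6.5, r_1 = 2.5, x_2 = 8.5, y_2 = 2.5, z_2 = 11.5, h_2 = 3.5, x_3 = 2, z_3 = 6, h_3 = 4, x_4 = 13, y_4 = 2, w_4 = 3, d_4 = 5.5, h_4 = 2.5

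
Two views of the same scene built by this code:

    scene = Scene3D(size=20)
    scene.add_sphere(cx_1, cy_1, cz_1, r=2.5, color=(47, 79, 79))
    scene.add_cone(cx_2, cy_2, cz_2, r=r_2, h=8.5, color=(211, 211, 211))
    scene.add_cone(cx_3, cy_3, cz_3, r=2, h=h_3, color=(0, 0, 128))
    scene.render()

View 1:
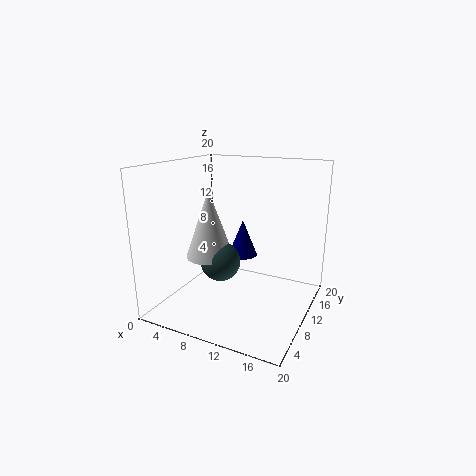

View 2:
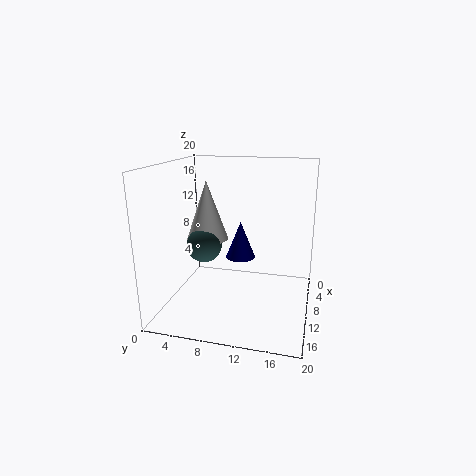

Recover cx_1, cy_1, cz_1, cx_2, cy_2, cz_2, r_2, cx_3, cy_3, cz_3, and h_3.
cx_1 = 10; cy_1 = 5; cz_1 = 8.5; cx_2 = 8.5; cy_2 = 5; cz_2 = 9; r_2 = 3; cx_3 = 10.5; cy_3 = 10.5; cz_3 = 7.5; h_3 = 5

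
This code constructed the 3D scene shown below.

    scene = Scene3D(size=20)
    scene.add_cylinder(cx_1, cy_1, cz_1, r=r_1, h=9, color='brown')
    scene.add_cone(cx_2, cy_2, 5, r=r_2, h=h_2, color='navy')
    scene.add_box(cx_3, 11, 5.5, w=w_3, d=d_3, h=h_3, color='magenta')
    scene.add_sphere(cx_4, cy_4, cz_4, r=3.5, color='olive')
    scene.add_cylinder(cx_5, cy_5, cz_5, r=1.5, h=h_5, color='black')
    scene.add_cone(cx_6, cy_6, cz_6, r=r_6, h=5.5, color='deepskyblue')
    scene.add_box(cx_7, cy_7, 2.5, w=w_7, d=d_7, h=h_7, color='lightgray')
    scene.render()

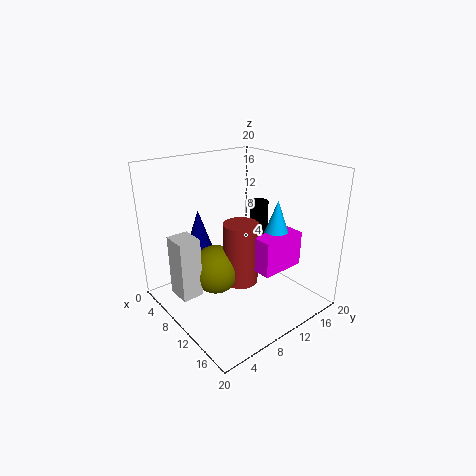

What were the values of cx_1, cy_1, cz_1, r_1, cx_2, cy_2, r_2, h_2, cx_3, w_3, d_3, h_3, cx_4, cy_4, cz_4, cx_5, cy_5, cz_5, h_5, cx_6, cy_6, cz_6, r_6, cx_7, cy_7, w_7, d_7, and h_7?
cx_1 = 10
cy_1 = 10.5
cz_1 = 3
r_1 = 2.5
cx_2 = 3
cy_2 = 8
r_2 = 2.5
h_2 = 7.5
cx_3 = 12
w_3 = 3
d_3 = 6.5
h_3 = 5
cx_4 = 8
cy_4 = 7.5
cz_4 = 5
cx_5 = 5.5
cy_5 = 18
cz_5 = 3.5
h_5 = 9
cx_6 = 12.5
cy_6 = 15
cz_6 = 9.5
r_6 = 2
cx_7 = 5.5
cy_7 = 1.5
w_7 = 3.5
d_7 = 3
h_7 = 8.5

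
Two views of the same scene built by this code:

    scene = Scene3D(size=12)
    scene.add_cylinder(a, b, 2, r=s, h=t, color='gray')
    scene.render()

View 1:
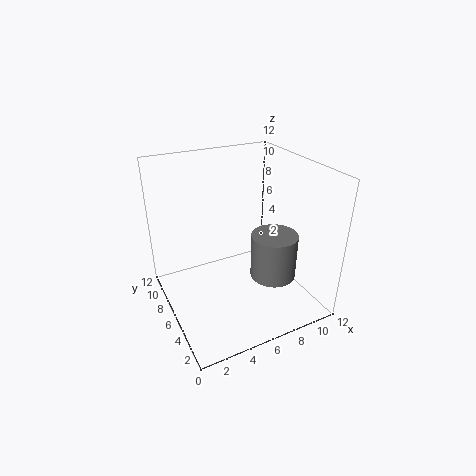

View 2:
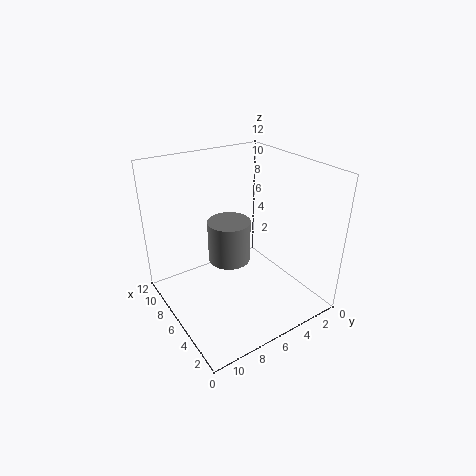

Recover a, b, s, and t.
a = 9; b = 5; s = 2; t = 4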